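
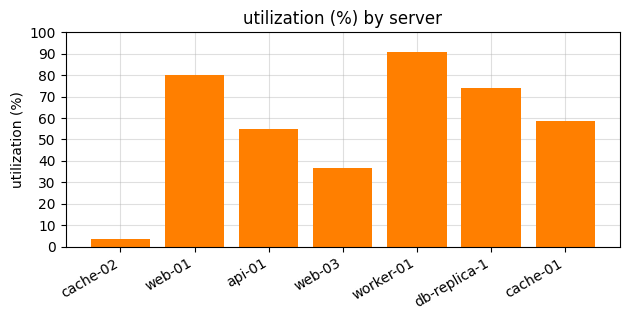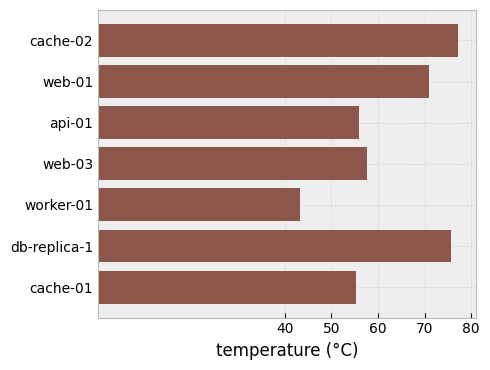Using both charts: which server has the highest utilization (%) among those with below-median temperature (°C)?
Chart 2 median temperature (°C) ≈ 60; below-median servers: api-01, worker-01, cache-01. Among those, worker-01 has the highest utilization (%) (≈ 90).

worker-01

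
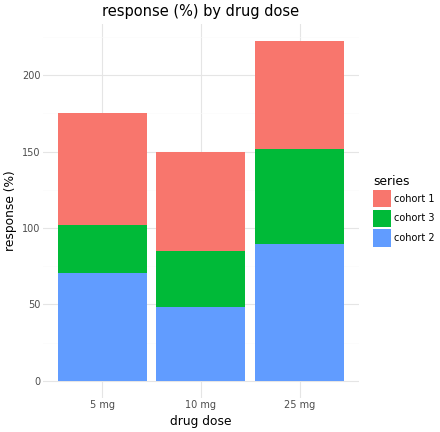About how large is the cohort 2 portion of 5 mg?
cohort 2 top ≈ 80, bottom ≈ 0; segment ≈ 80.

≈ 80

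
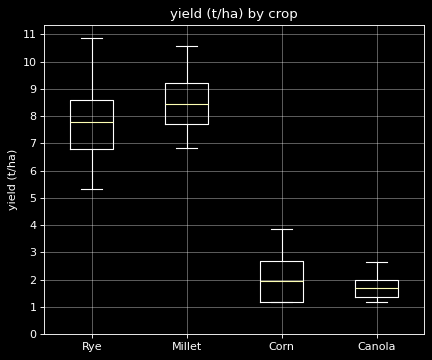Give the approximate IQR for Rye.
≈ 2

Q3 ≈ 9, Q1 ≈ 7; IQR ≈ 2.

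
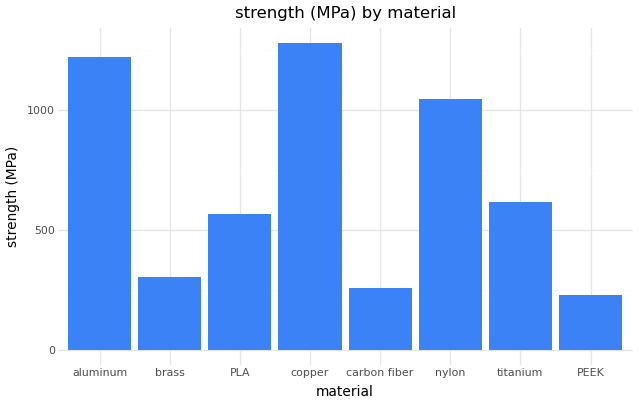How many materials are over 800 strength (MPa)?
Above 800: aluminum, copper, nylon.

3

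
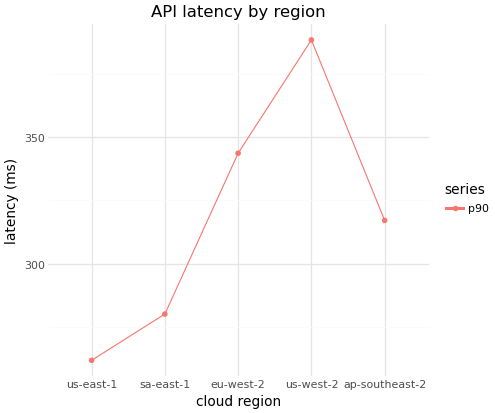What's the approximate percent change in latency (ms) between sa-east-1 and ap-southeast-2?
≈ +14.3%

sa-east-1 ≈ 280, ap-southeast-2 ≈ 320; (320 − 280) / 280 ≈ +14.3%.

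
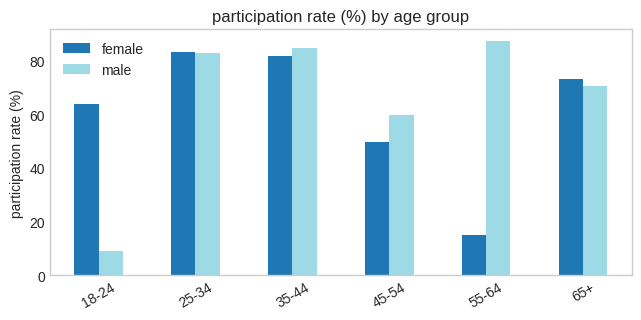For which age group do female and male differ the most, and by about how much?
55-64: female ≈ 20, male ≈ 90 → gap ≈ 70. Next-largest (18-24) is only ≈ 50.

55-64, ≈ 70 %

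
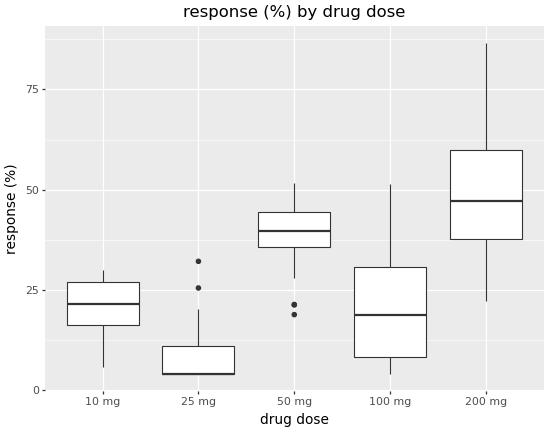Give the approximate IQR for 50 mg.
≈ 10

Q3 ≈ 45, Q1 ≈ 35; IQR ≈ 10.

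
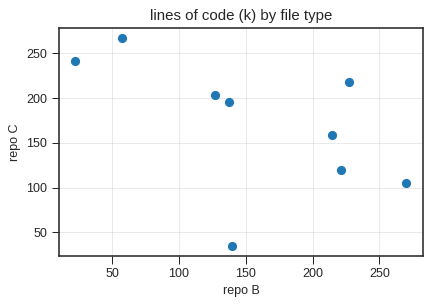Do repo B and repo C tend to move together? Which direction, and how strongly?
negative, moderate

Points are negatively correlated; moderate (|r| ≈ 0.5).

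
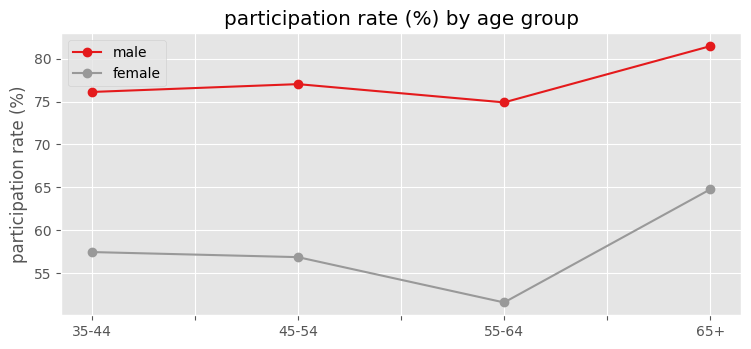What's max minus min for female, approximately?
≈ 15

Max 65+ ≈ 65, min 55-64 ≈ 50; range ≈ 15.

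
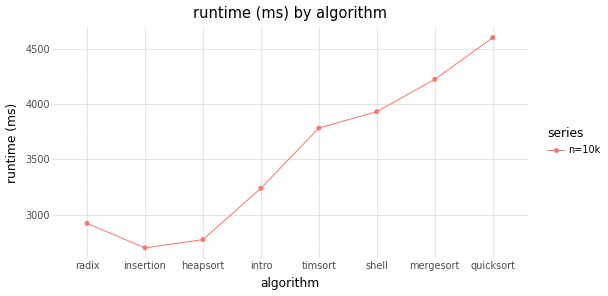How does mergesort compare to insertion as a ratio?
mergesort ≈ 4200, insertion ≈ 2600; 4200/2600 ≈ 1.62.

≈ 1.62×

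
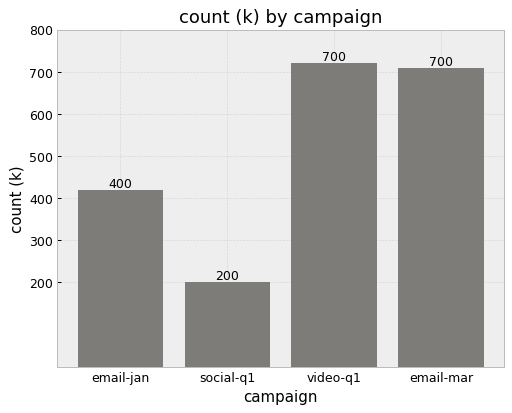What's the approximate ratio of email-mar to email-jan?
≈ 1.75×

email-mar ≈ 700, email-jan ≈ 400; 700/400 ≈ 1.75.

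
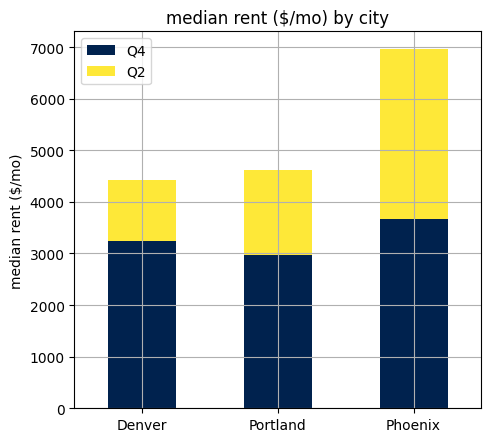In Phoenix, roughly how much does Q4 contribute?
Q4 top ≈ 4000, bottom ≈ 0; segment ≈ 4000.

≈ 4000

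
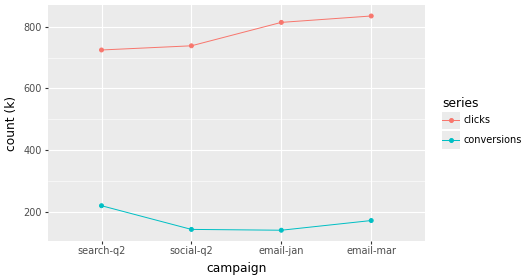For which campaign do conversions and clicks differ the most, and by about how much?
email-jan, ≈ 700 k

email-jan: conversions ≈ 100, clicks ≈ 800 → gap ≈ 700. Next-largest (email-mar) is only ≈ 600.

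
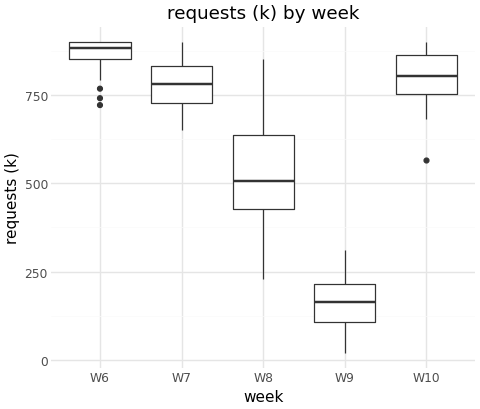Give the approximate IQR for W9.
Q3 ≈ 200, Q1 ≈ 100; IQR ≈ 100.

≈ 100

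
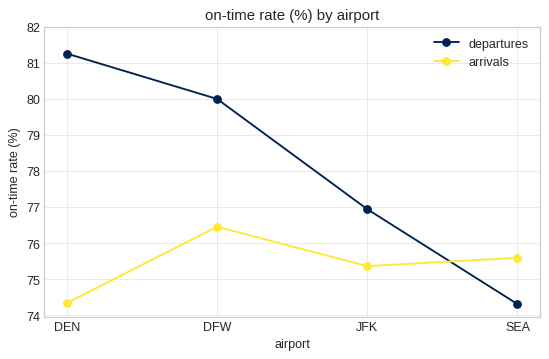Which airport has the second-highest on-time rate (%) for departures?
Top 3 for departures: DEN ≈ 81, DFW ≈ 80, JFK ≈ 77.

DFW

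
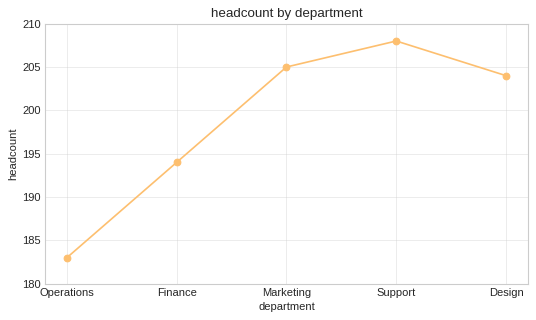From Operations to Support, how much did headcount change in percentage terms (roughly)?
Operations ≈ 185, Support ≈ 210; (210 − 185) / 185 ≈ +13.5%.

≈ +13.5%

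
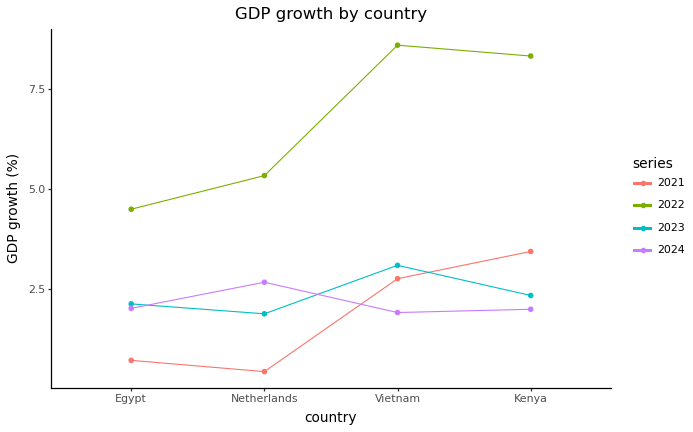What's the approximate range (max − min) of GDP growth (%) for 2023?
Max Vietnam ≈ 3, min Netherlands ≈ 2; range ≈ 1.

≈ 1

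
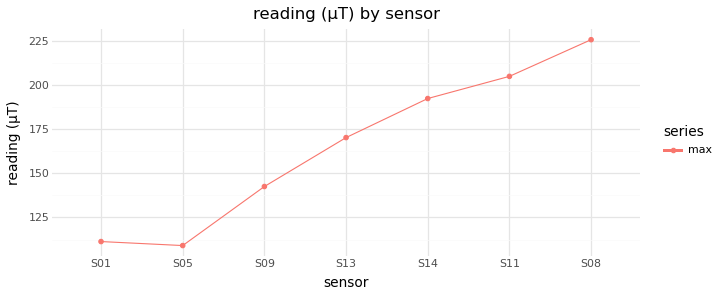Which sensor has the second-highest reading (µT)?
S11

Top 3: S08 ≈ 230, S11 ≈ 210, S14 ≈ 190.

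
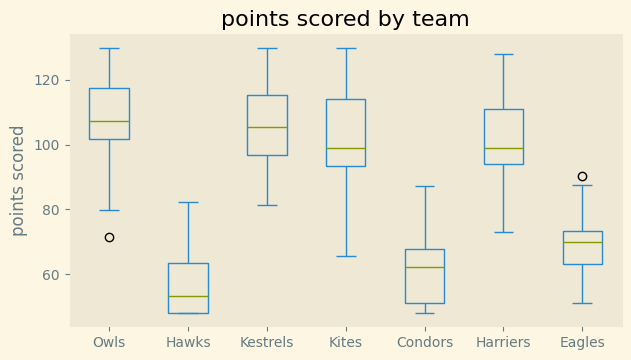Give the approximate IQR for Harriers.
Q3 ≈ 110, Q1 ≈ 95; IQR ≈ 15.

≈ 15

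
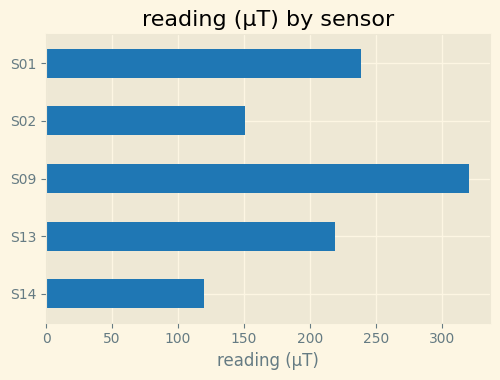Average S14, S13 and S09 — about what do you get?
(100 + 200 + 300) / 3 ≈ 200.

≈ 200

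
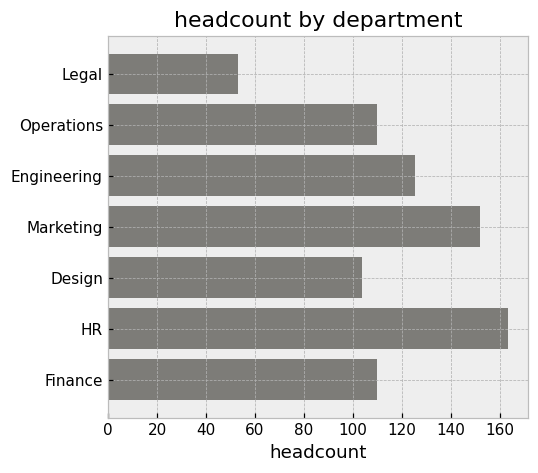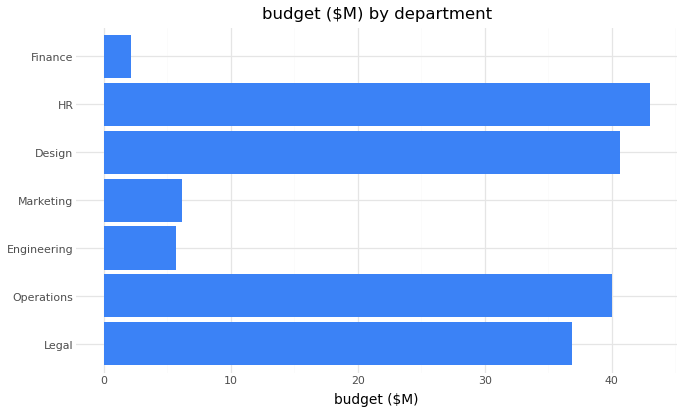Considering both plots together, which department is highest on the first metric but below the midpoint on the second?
Chart 2 median budget ($M) ≈ 35; below-median departments: Engineering, Marketing, Finance. Among those, Marketing has the highest headcount (≈ 160).

Marketing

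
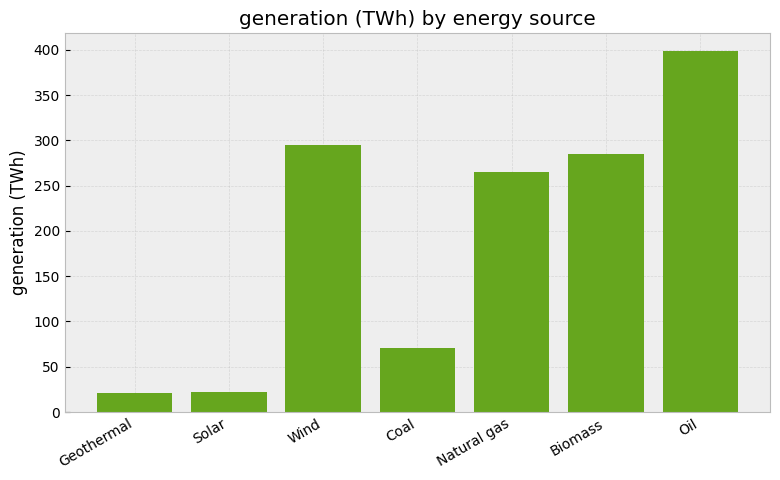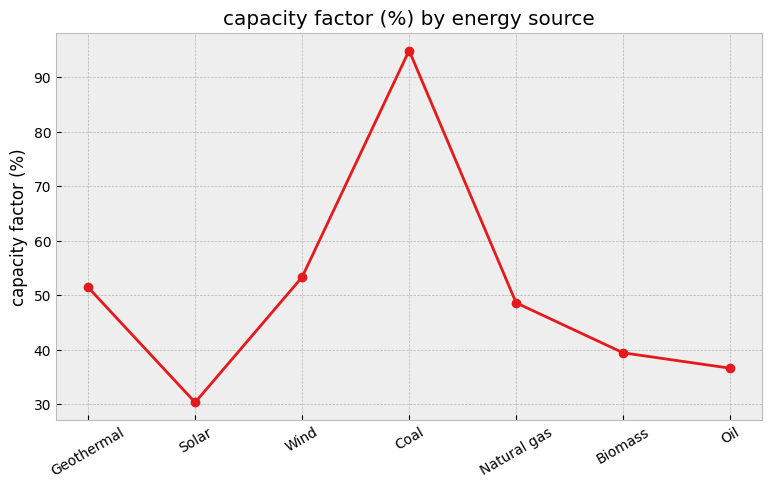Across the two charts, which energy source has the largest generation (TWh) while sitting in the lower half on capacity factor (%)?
Chart 2 median capacity factor (%) ≈ 50; below-median energy sources: Solar, Biomass, Oil. Among those, Oil has the highest generation (TWh) (≈ 400).

Oil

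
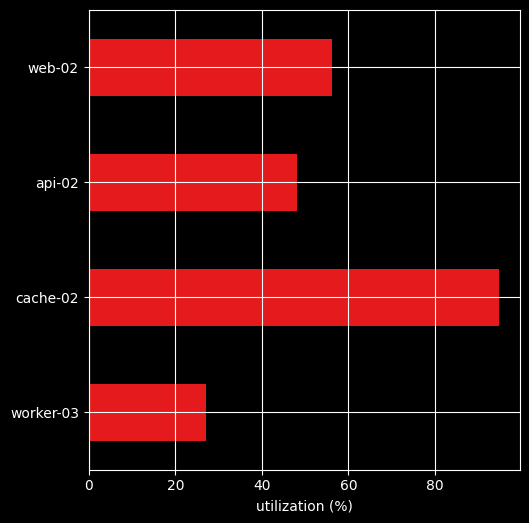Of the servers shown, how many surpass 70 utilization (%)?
Above 70: cache-02.

1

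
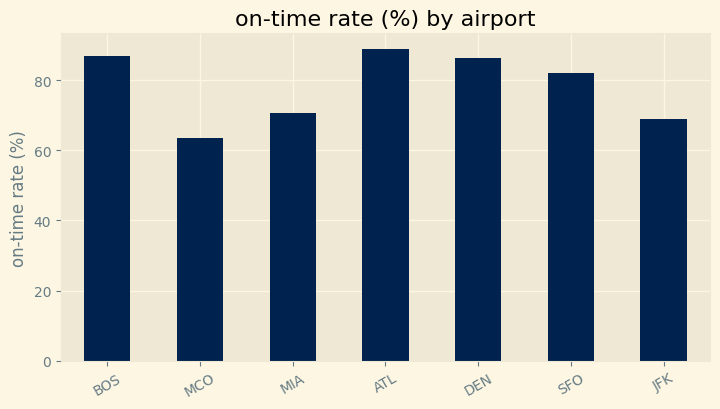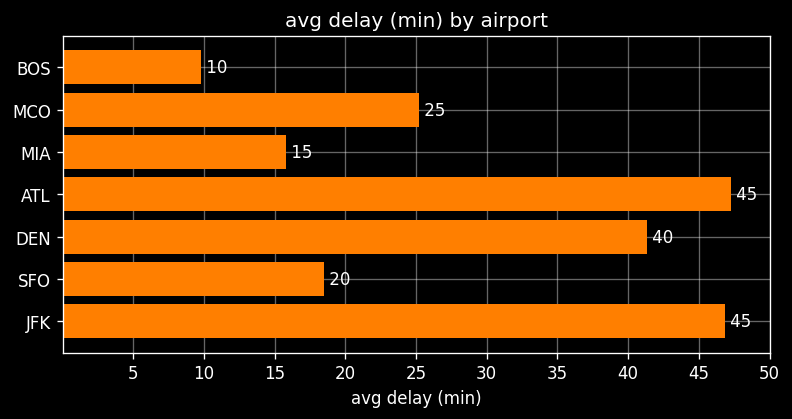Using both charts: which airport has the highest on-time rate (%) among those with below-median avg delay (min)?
Chart 2 median avg delay (min) ≈ 25; below-median airports: BOS, MIA, SFO. Among those, BOS has the highest on-time rate (%) (≈ 90).

BOS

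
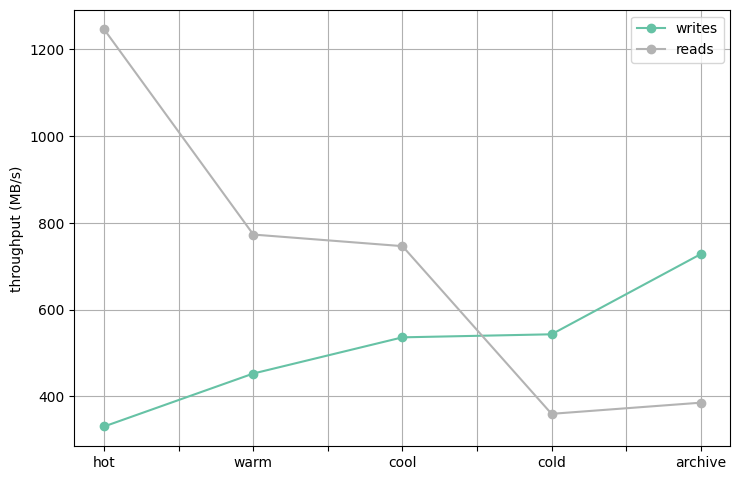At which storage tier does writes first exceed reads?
cold

cool: writes ≈ 500 vs reads ≈ 700 (not yet); cold: writes ≈ 500 vs reads ≈ 400 (first crossover).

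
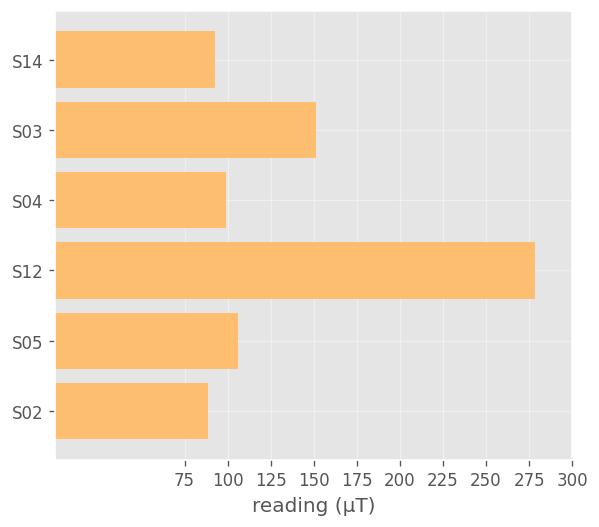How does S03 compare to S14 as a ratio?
S03 ≈ 150, S14 ≈ 100; 150/100 ≈ 1.5.

≈ 1.5×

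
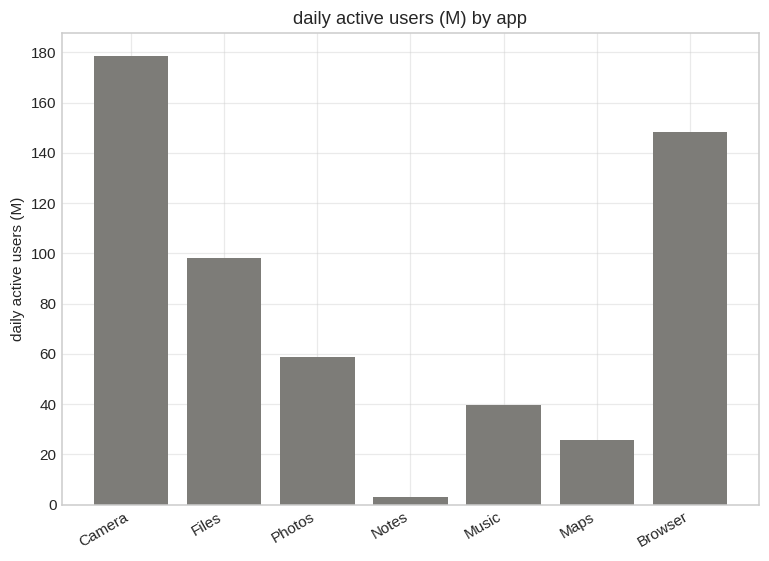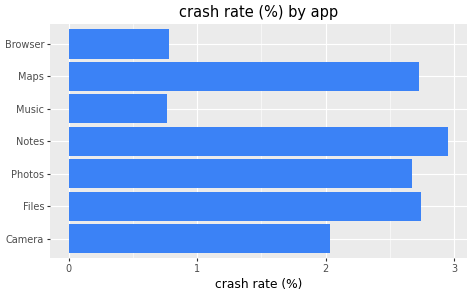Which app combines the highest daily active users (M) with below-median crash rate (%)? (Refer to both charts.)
Camera

Chart 2 median crash rate (%) ≈ 2.5; below-median apps: Camera, Music, Browser. Among those, Camera has the highest daily active users (M) (≈ 180).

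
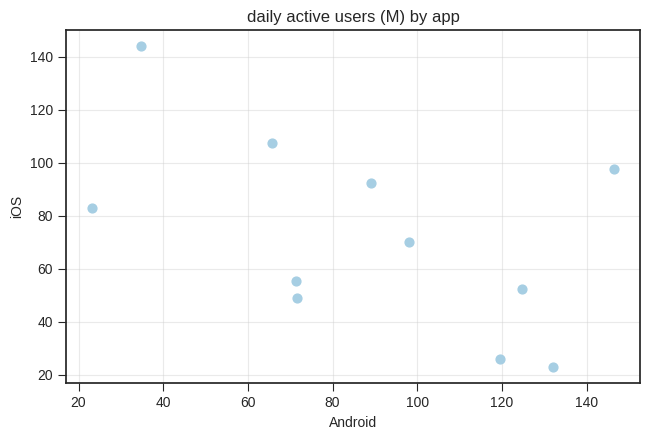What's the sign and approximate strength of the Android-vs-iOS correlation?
negative, moderate

Points are negatively correlated; moderate (|r| ≈ 0.5).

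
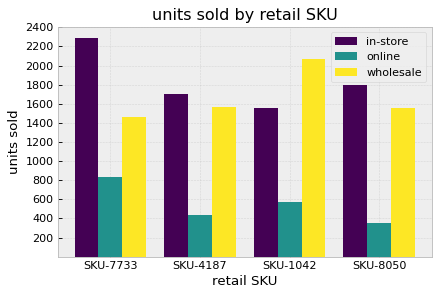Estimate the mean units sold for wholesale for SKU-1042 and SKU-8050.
(2000 + 1600) / 2 ≈ 1800.

≈ 1800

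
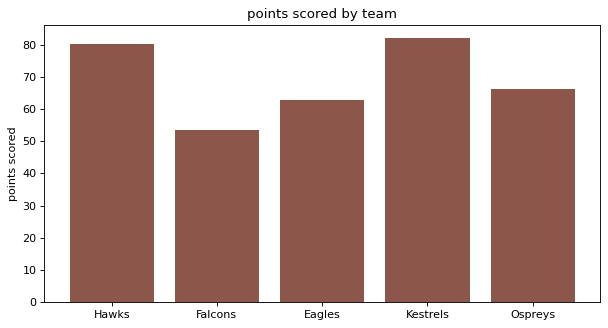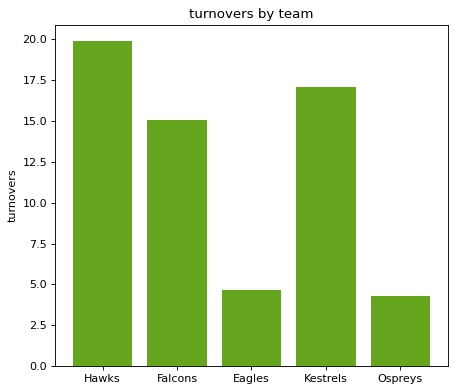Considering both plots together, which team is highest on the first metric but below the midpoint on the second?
Ospreys

Chart 2 median turnovers ≈ 16; below-median teams: Eagles, Ospreys. Among those, Ospreys has the highest points scored (≈ 70).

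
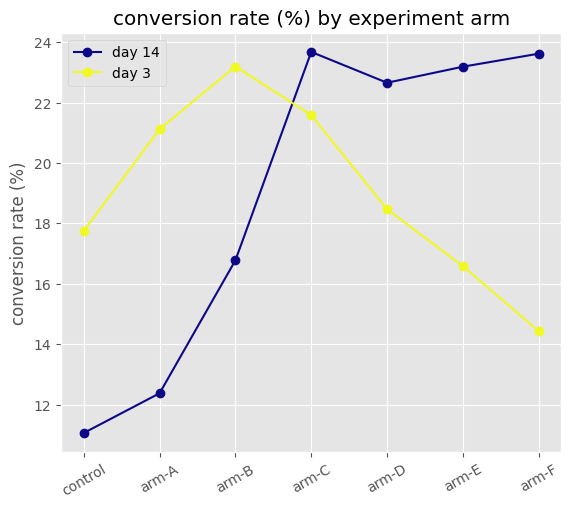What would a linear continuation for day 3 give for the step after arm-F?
≈ 12

Last three: 18, 16, 14 → slope ≈ -2/step → next ≈ 12.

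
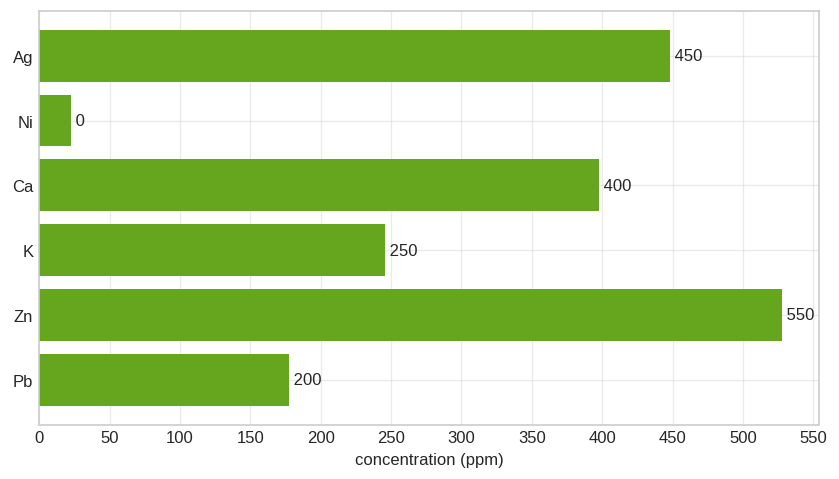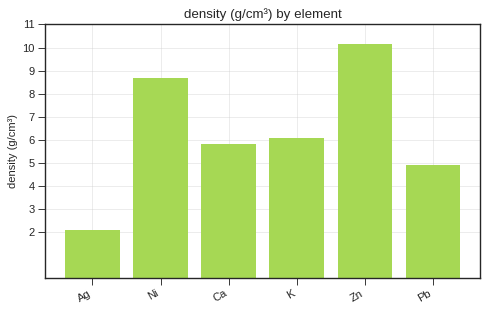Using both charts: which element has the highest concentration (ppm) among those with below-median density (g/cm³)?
Chart 2 median density (g/cm³) ≈ 6; below-median elements: Ag, Ca, Pb. Among those, Ag has the highest concentration (ppm) (≈ 450).

Ag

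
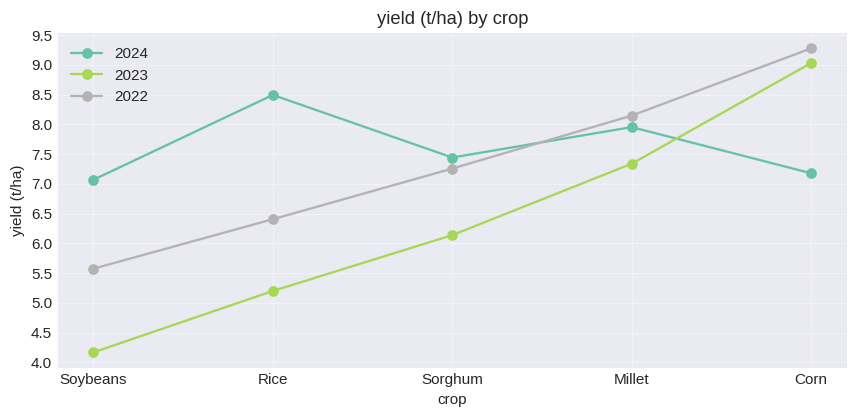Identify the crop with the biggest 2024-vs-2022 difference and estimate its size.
Corn, ≈ 2.5 t/ha

Corn: 2024 ≈ 7.0, 2022 ≈ 9.5 → gap ≈ 2.5. Next-largest (Rice) is only ≈ 2.0.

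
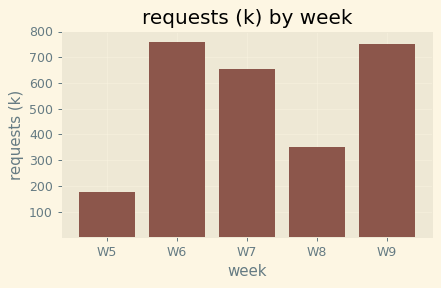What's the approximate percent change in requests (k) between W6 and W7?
≈ -12.5%

W6 ≈ 800, W7 ≈ 700; (700 − 800) / 800 ≈ -12.5%.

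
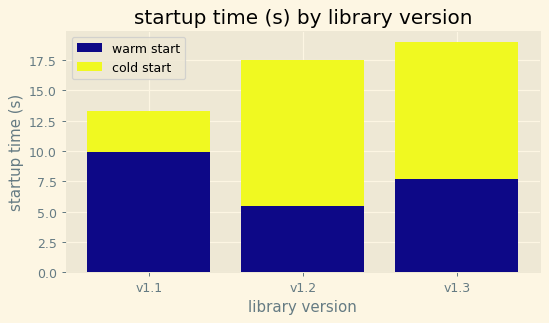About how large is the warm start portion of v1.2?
≈ 6

warm start top ≈ 6, bottom ≈ 0; segment ≈ 6.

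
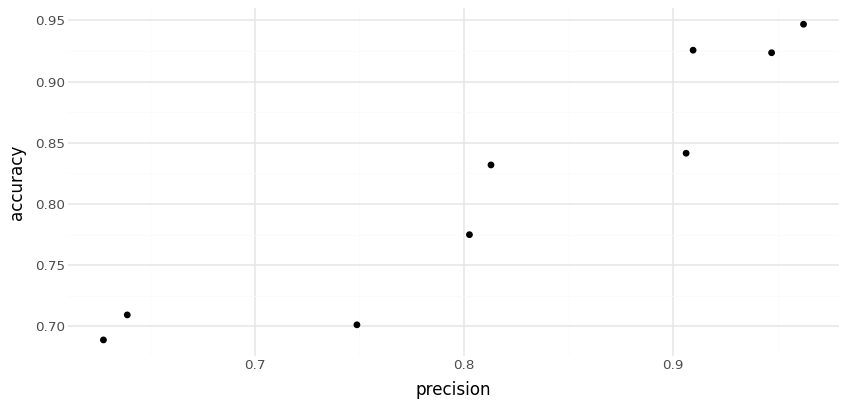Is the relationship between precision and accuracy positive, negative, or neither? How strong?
Points are positively correlated; strong (|r| ≈ 0.9).

positive, strong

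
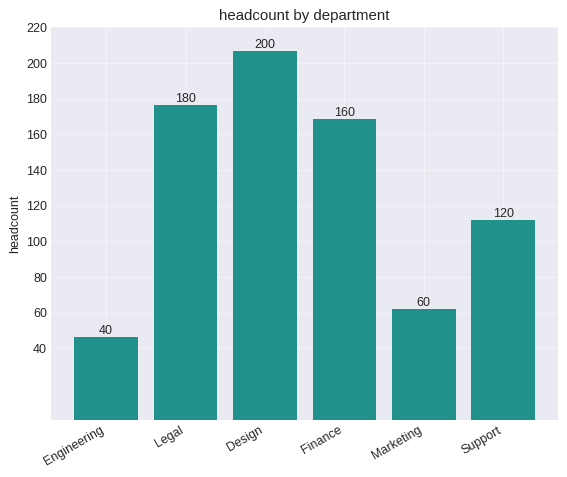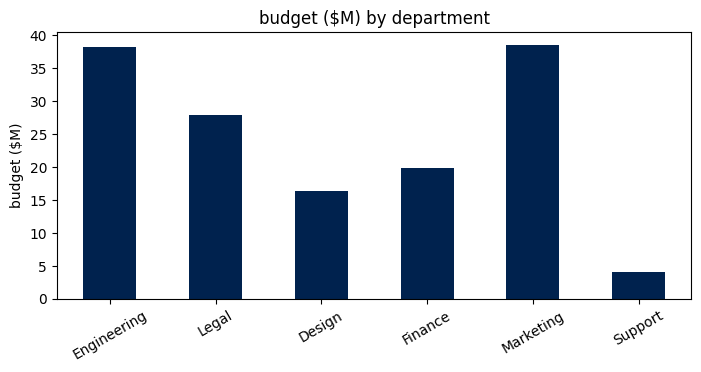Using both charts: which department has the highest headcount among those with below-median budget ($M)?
Chart 2 median budget ($M) ≈ 25; below-median departments: Design, Finance, Support. Among those, Design has the highest headcount (≈ 200).

Design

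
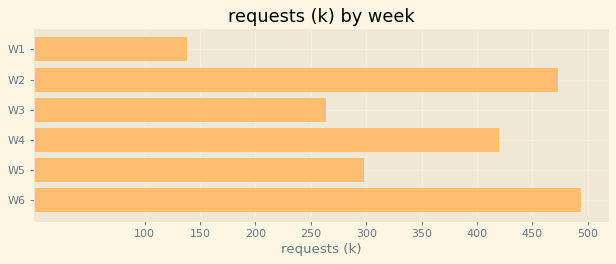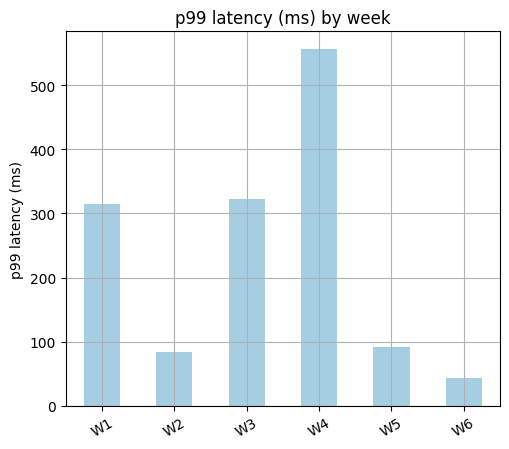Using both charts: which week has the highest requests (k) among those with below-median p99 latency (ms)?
W6

Chart 2 median p99 latency (ms) ≈ 200; below-median weeks: W2, W5, W6. Among those, W6 has the highest requests (k) (≈ 500).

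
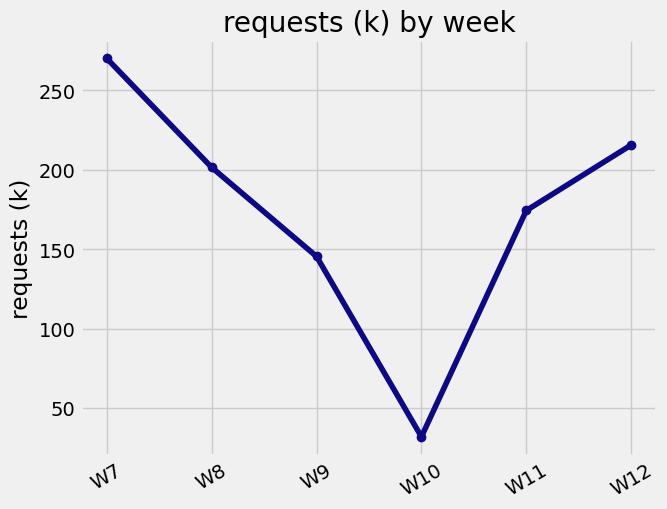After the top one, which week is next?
Top 3: W7 ≈ 280, W12 ≈ 220, W8 ≈ 200.

W12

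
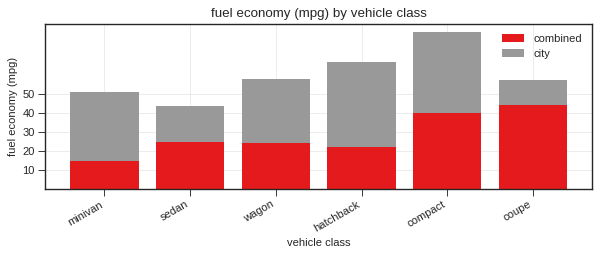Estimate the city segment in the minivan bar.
≈ 40

city top ≈ 50, bottom ≈ 10; segment ≈ 40.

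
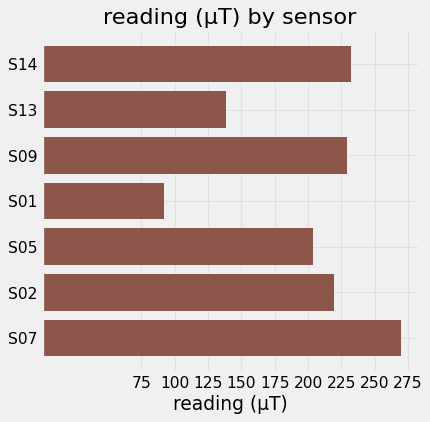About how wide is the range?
Max S07 ≈ 275, min S01 ≈ 100; range ≈ 175.

≈ 175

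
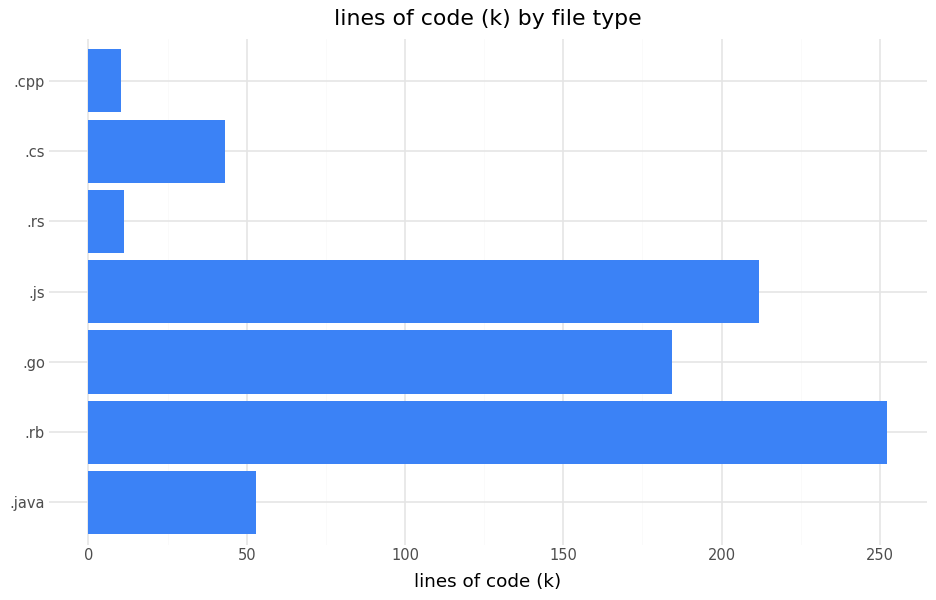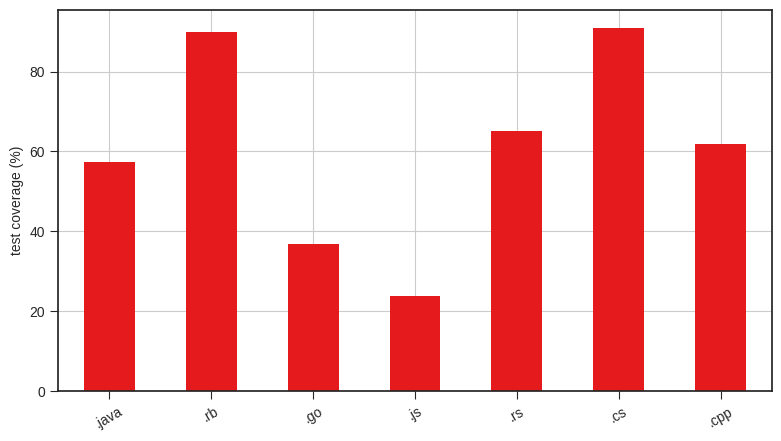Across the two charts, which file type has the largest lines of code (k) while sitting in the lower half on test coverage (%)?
Chart 2 median test coverage (%) ≈ 60; below-median file types: .java, .go, .js. Among those, .js has the highest lines of code (k) (≈ 200).

.js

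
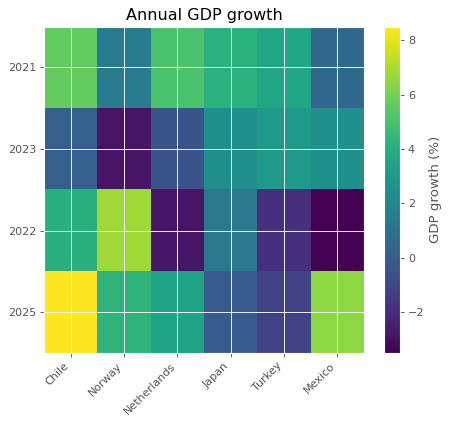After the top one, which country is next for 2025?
Top 3 for 2025: Chile ≈ 8, Mexico ≈ 6, Norway ≈ 4.

Mexico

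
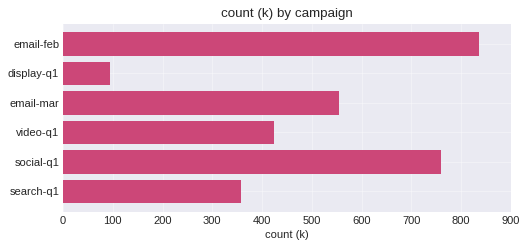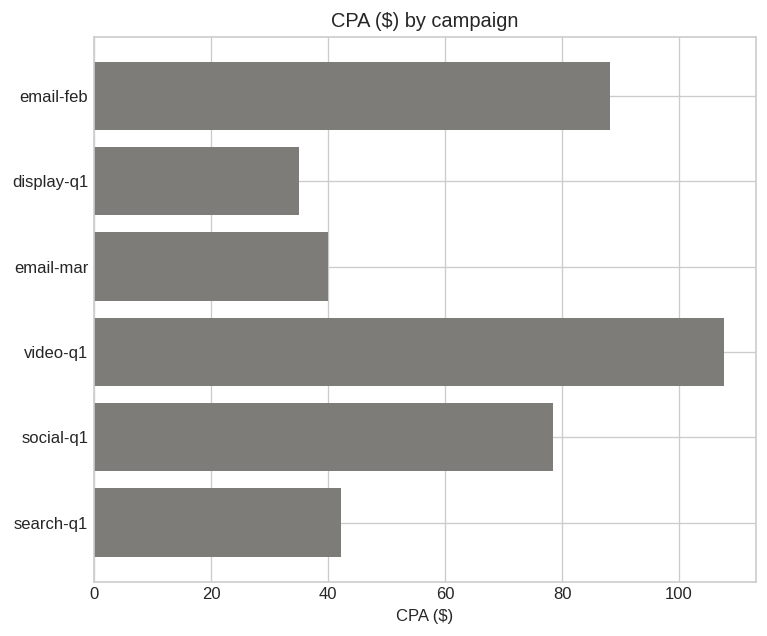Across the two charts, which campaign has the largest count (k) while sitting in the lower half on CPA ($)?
email-mar

Chart 2 median CPA ($) ≈ 60; below-median campaigns: display-q1, email-mar, search-q1. Among those, email-mar has the highest count (k) (≈ 600).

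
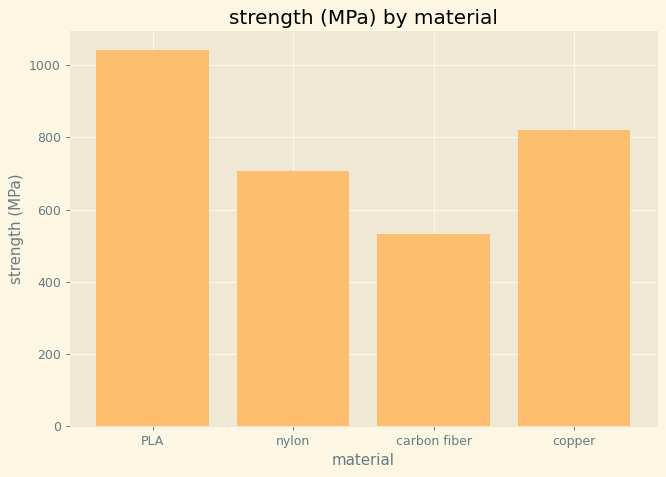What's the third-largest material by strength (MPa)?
Top 4: PLA ≈ 1000, copper ≈ 800, nylon ≈ 700, carbon fiber ≈ 500.

nylon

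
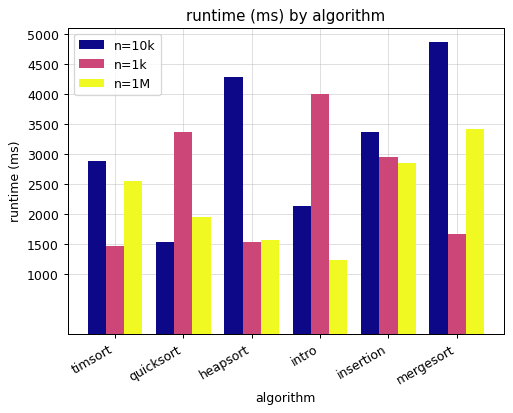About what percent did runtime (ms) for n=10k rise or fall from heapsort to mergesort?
≈ +11.1%

heapsort ≈ 4500, mergesort ≈ 5000; (5000 − 4500) / 4500 ≈ +11.1%.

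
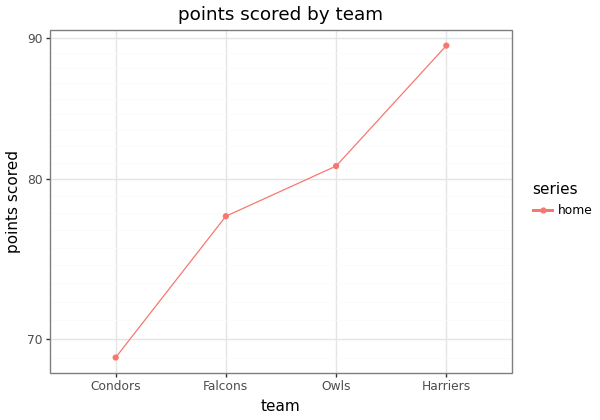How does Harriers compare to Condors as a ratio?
Harriers ≈ 90, Condors ≈ 68; 90/68 ≈ 1.32.

≈ 1.32×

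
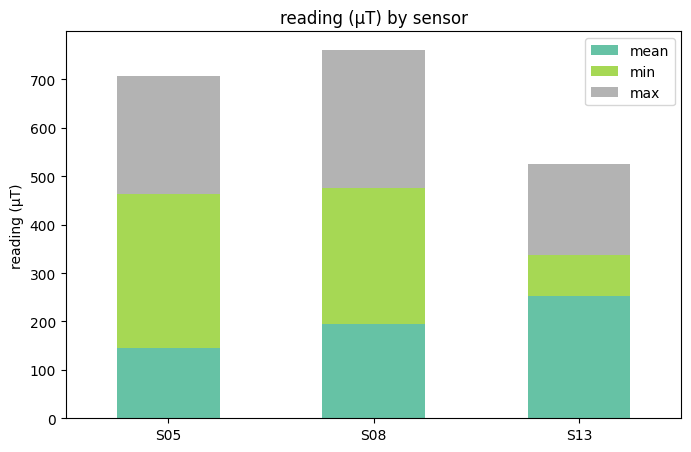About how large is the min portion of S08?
min top ≈ 500, bottom ≈ 200; segment ≈ 300.

≈ 300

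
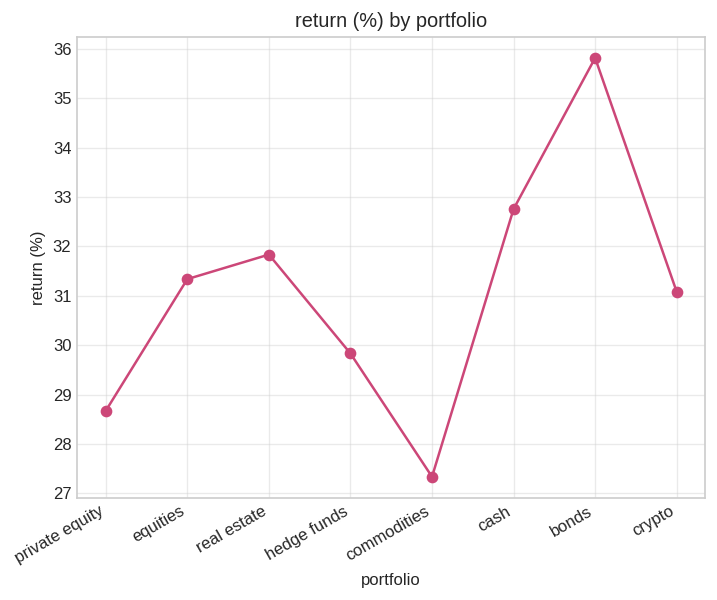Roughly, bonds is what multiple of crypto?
≈ 1.16×

bonds ≈ 36, crypto ≈ 31; 36/31 ≈ 1.16.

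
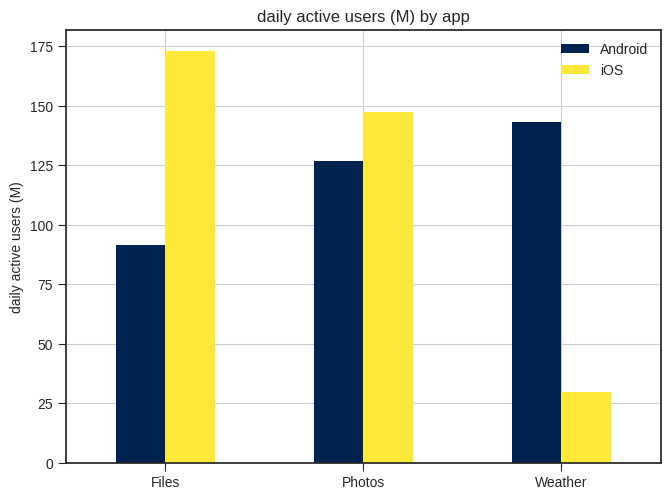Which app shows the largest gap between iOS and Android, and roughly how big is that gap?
Weather, ≈ 120 M

Weather: iOS ≈ 20, Android ≈ 140 → gap ≈ 120. Next-largest (Files) is only ≈ 80.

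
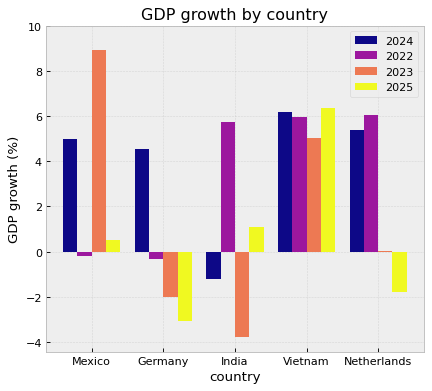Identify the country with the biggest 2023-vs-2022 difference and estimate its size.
India: 2023 ≈ -4, 2022 ≈ 6 → gap ≈ 10. Next-largest (Mexico) is only ≈ 8.

India, ≈ 10 %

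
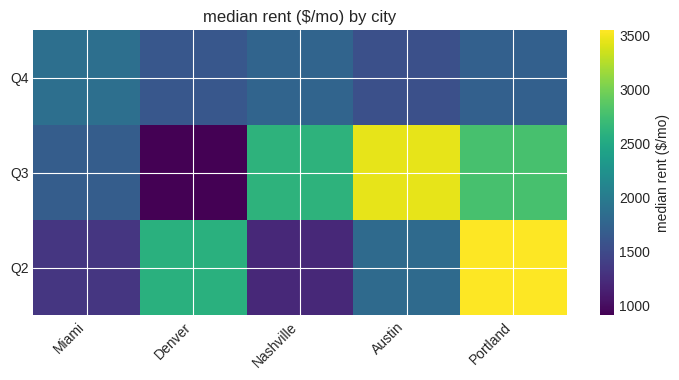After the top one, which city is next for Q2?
Denver

Top 3 for Q2: Portland ≈ 3500, Denver ≈ 2500, Austin ≈ 2000.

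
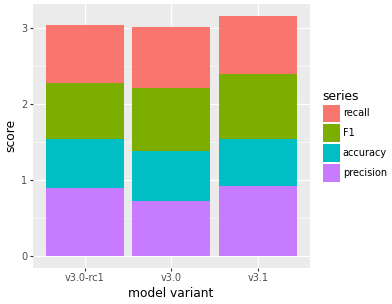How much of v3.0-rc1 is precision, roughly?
≈ 1.0

precision top ≈ 1.0, bottom ≈ 0.0; segment ≈ 1.0.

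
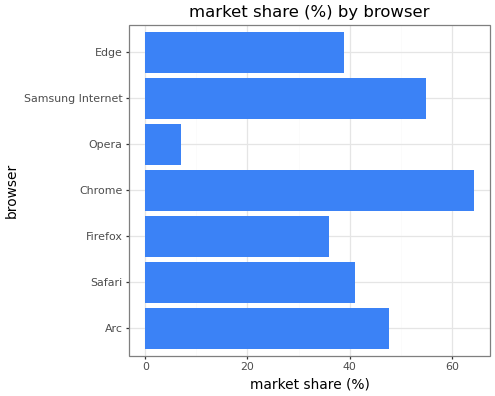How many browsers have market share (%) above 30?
Above 30: Arc, Safari, Firefox, Chrome, Samsung Internet, Edge.

6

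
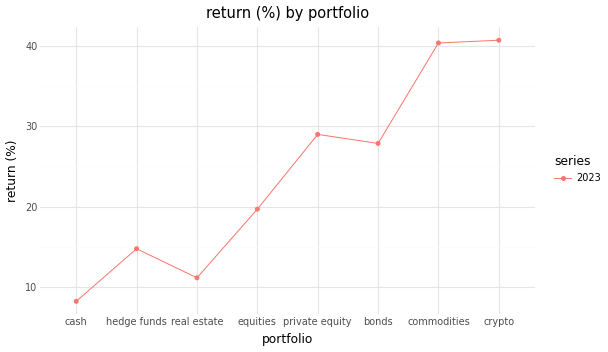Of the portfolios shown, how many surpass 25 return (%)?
4

Above 25: private equity, bonds, commodities, crypto.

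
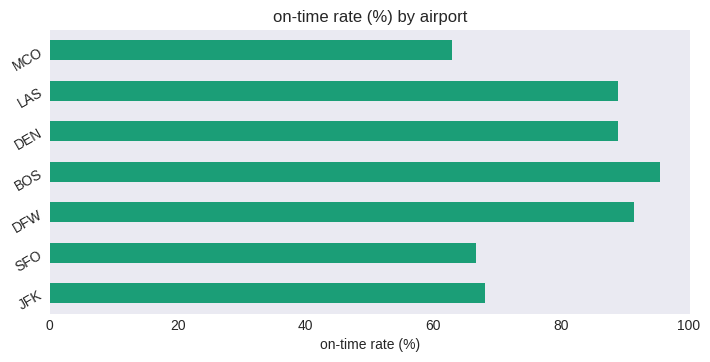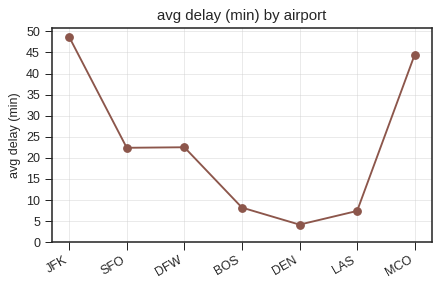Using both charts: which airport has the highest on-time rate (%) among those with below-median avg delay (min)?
BOS

Chart 2 median avg delay (min) ≈ 20; below-median airports: BOS, DEN, LAS. Among those, BOS has the highest on-time rate (%) (≈ 100).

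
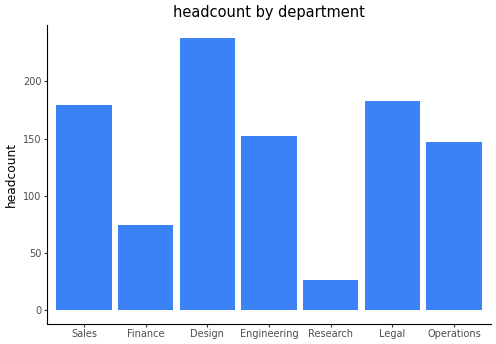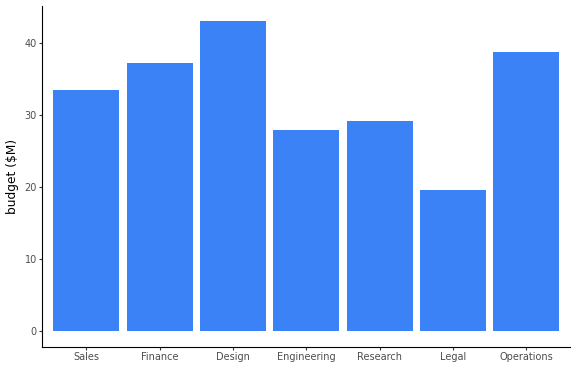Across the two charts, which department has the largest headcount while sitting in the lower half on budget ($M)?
Legal

Chart 2 median budget ($M) ≈ 35; below-median departments: Engineering, Research, Legal. Among those, Legal has the highest headcount (≈ 175).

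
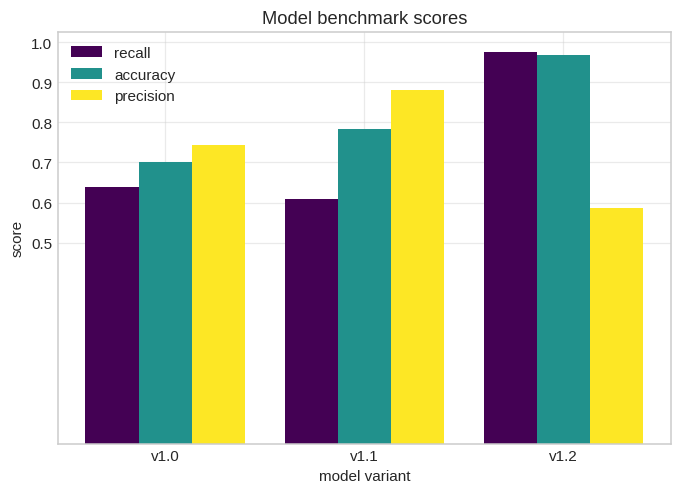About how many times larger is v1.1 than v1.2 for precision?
v1.1 ≈ 0.9, v1.2 ≈ 0.6; 0.9/0.6 ≈ 1.5.

≈ 1.5×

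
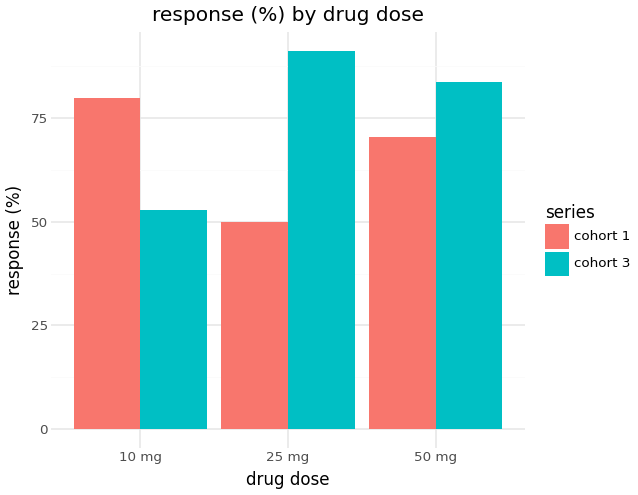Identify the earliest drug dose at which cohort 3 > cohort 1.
25 mg

10 mg: cohort 3 ≈ 50 vs cohort 1 ≈ 80 (not yet); 25 mg: cohort 3 ≈ 90 vs cohort 1 ≈ 50 (first crossover).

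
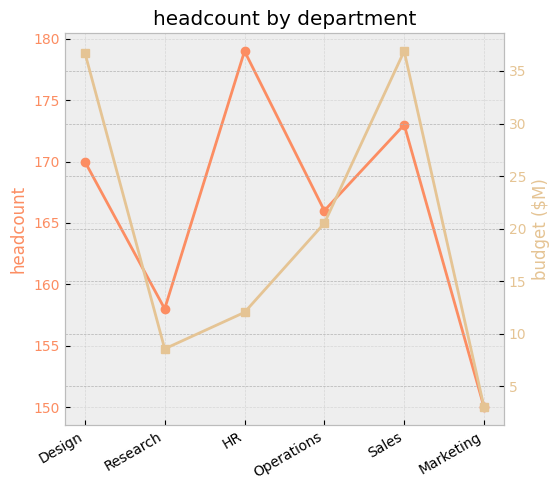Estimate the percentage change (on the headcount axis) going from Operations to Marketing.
Operations ≈ 165, Marketing ≈ 150; (150 − 165) / 165 ≈ -9.1%.

≈ -9.1%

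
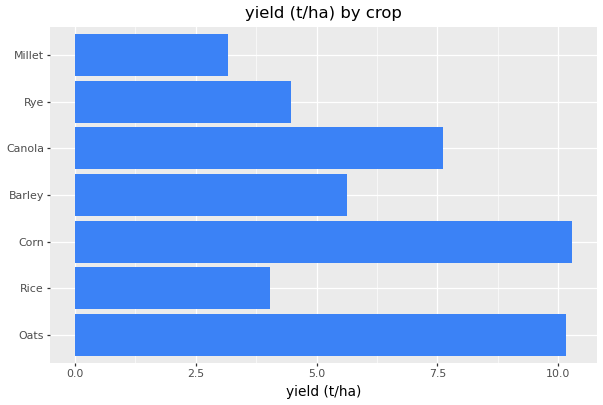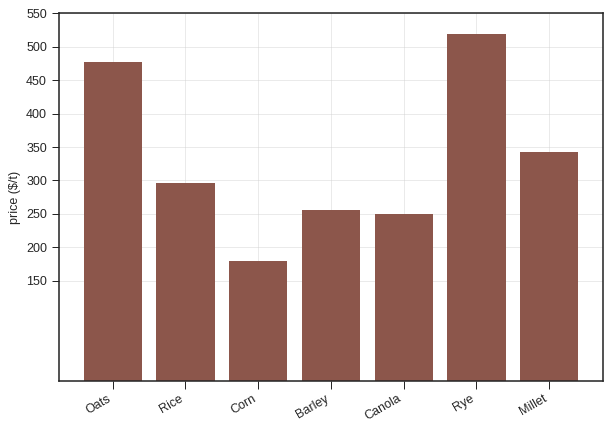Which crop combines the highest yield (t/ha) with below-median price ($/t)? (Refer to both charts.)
Corn

Chart 2 median price ($/t) ≈ 300; below-median crops: Corn, Barley, Canola. Among those, Corn has the highest yield (t/ha) (≈ 10).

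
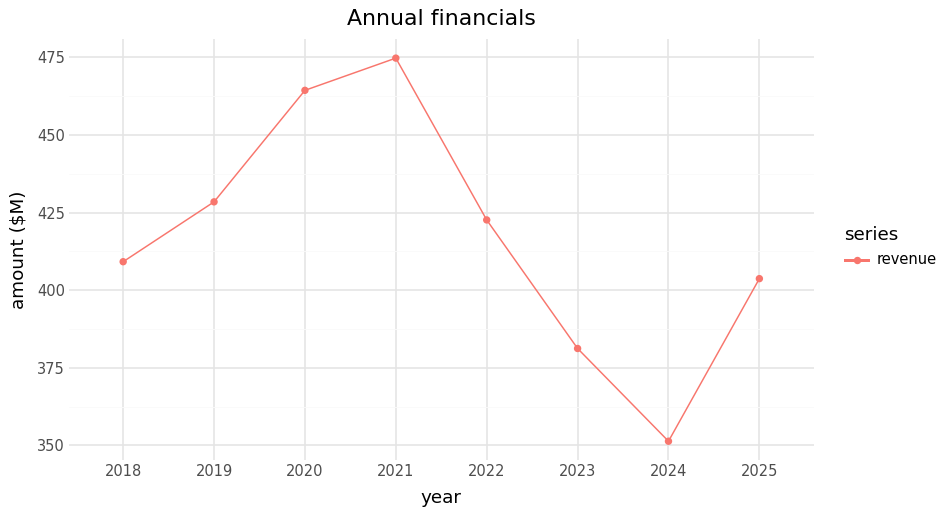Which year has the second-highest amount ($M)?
2020

Top 3: 2021 ≈ 480, 2020 ≈ 460, 2019 ≈ 420.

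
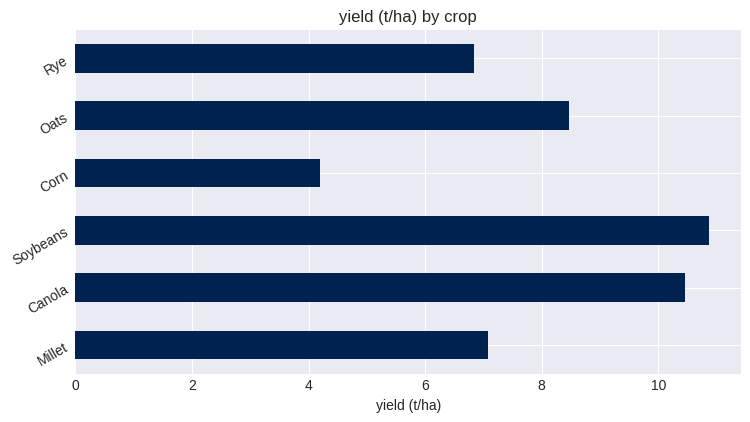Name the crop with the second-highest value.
Canola

Top 3: Soybeans ≈ 11, Canola ≈ 10, Oats ≈ 8.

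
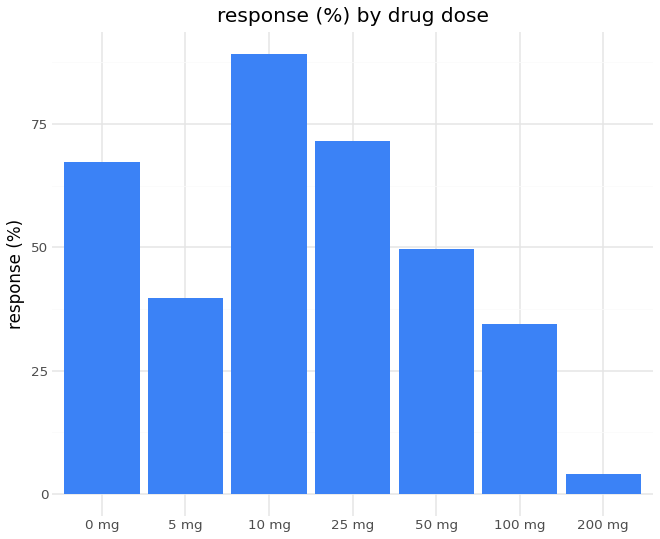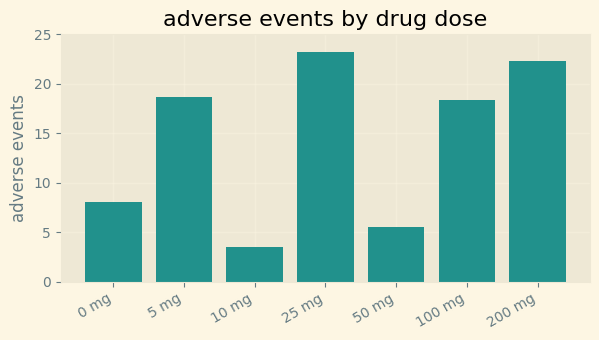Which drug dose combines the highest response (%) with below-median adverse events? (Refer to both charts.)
Chart 2 median adverse events ≈ 20; below-median drug doses: 0 mg, 10 mg, 50 mg. Among those, 10 mg has the highest response (%) (≈ 90).

10 mg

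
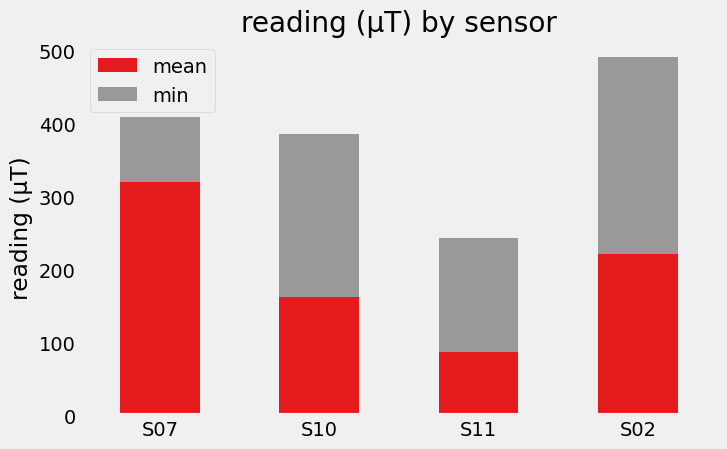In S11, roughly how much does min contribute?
min top ≈ 250, bottom ≈ 100; segment ≈ 150.

≈ 150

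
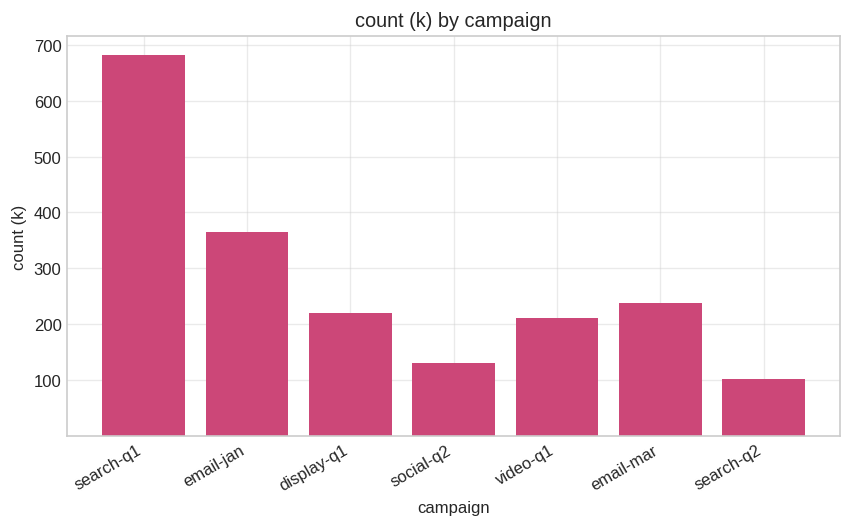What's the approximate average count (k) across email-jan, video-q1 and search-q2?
(400 + 200 + 100) / 3 ≈ 233.

≈ 233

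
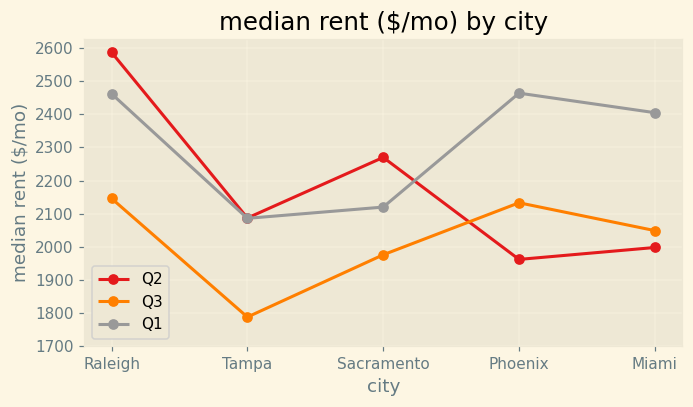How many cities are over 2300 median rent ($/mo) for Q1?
3

Above 2300: Raleigh, Phoenix, Miami.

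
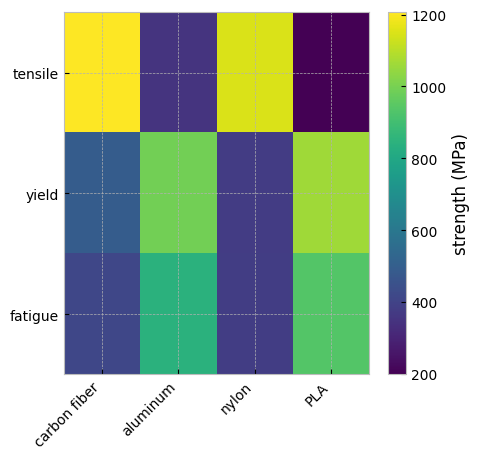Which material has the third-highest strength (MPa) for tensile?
Top 4 for tensile: carbon fiber ≈ 1200, nylon ≈ 1100, aluminum ≈ 400, PLA ≈ 200.

aluminum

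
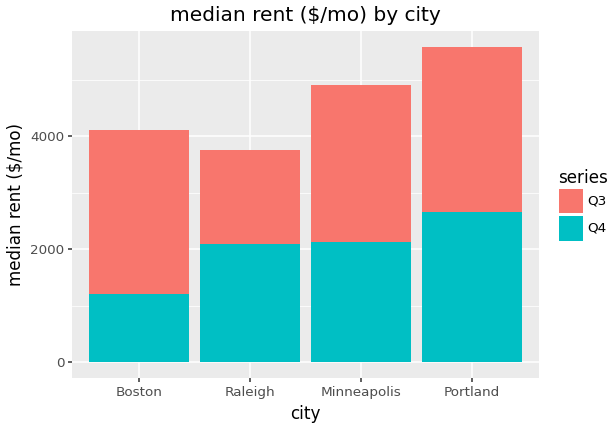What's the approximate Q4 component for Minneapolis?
≈ 2000

Q4 top ≈ 2000, bottom ≈ 0; segment ≈ 2000.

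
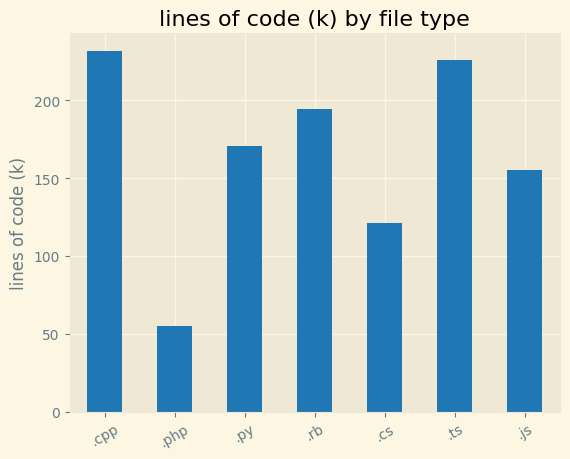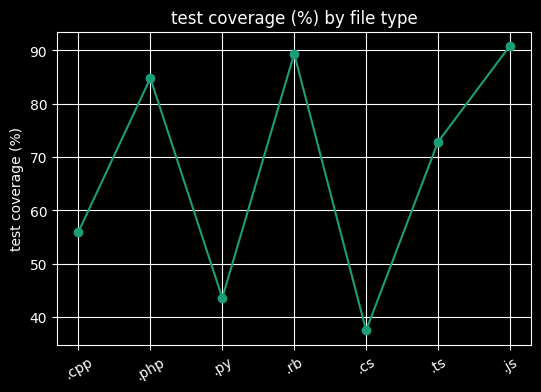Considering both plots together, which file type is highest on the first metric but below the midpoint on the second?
Chart 2 median test coverage (%) ≈ 70; below-median file types: .cpp, .py, .cs. Among those, .cpp has the highest lines of code (k) (≈ 225).

.cpp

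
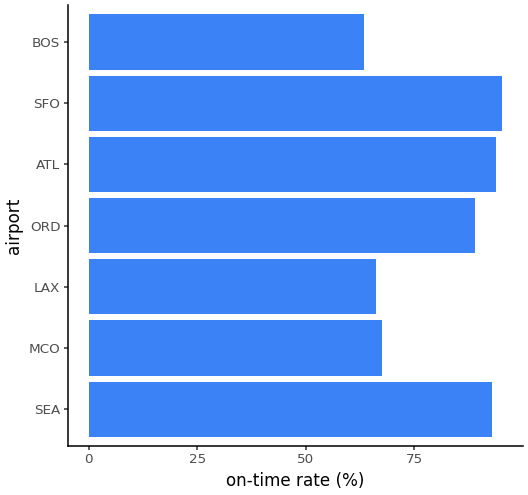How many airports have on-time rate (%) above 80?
Above 80: SEA, ORD, ATL, SFO.

4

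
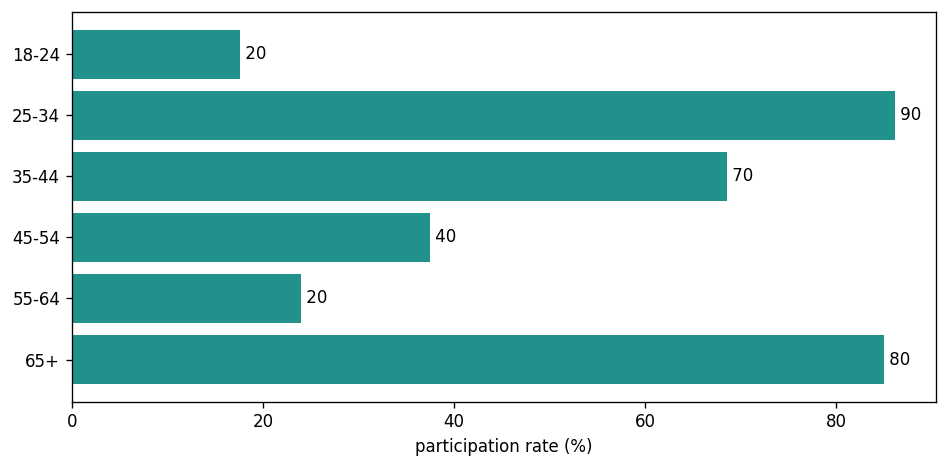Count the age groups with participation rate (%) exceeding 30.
Above 30: 25-34, 35-44, 45-54, 65+.

4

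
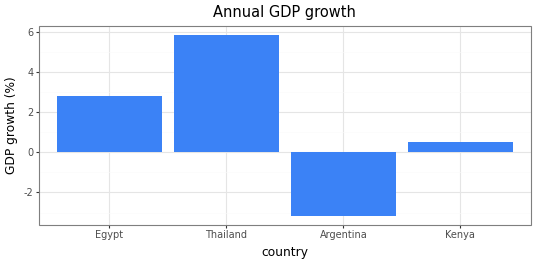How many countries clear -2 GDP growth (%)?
3

Above -2: Egypt, Thailand, Kenya.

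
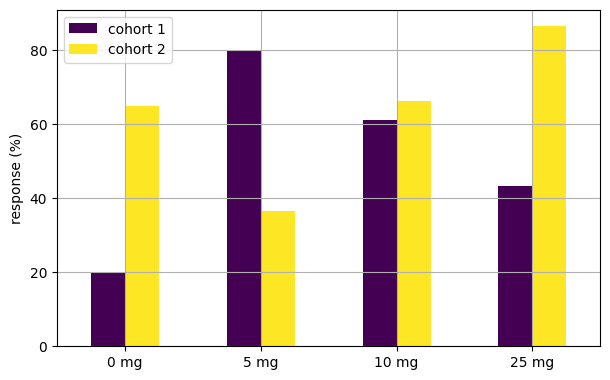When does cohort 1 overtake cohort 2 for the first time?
0 mg: cohort 1 ≈ 20 vs cohort 2 ≈ 60 (not yet); 5 mg: cohort 1 ≈ 80 vs cohort 2 ≈ 40 (first crossover).

5 mg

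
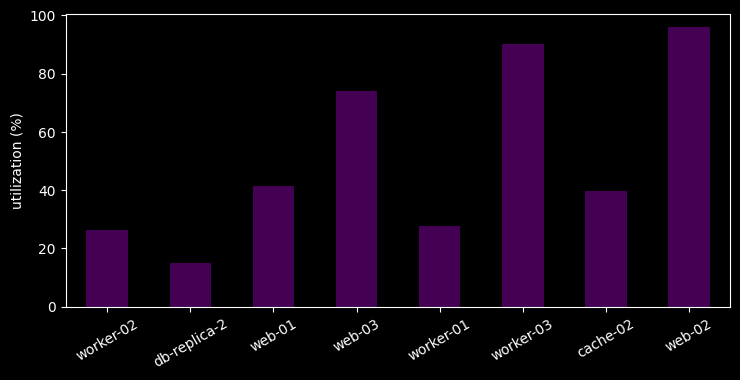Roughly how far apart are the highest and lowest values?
≈ 90

Max web-02 ≈ 100, min db-replica-2 ≈ 10; range ≈ 90.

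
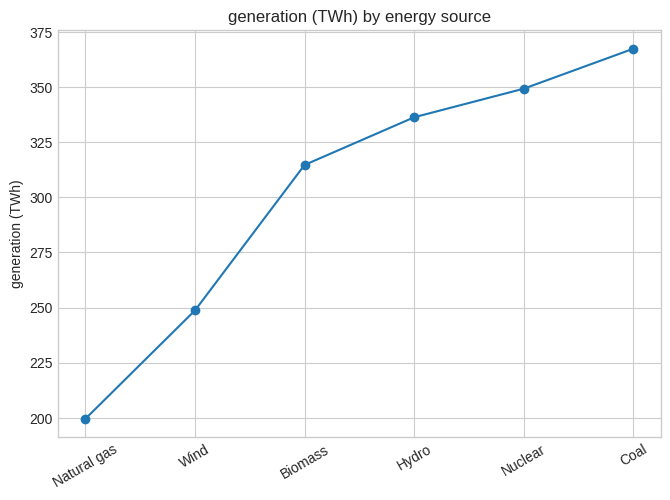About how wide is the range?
Max Coal ≈ 360, min Natural gas ≈ 200; range ≈ 160.

≈ 160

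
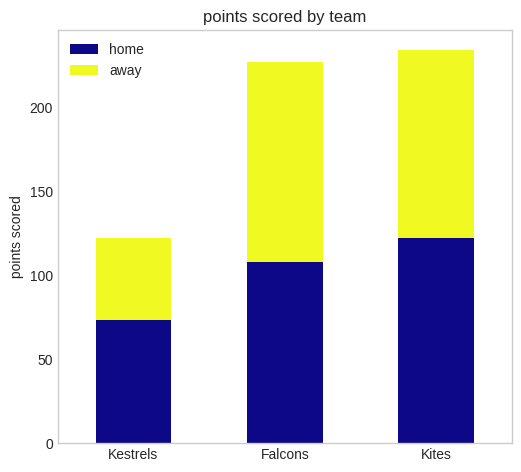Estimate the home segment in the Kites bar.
≈ 120

home top ≈ 120, bottom ≈ 0; segment ≈ 120.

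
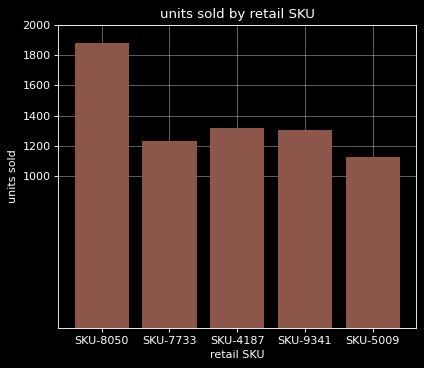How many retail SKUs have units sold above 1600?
1

Above 1600: SKU-8050.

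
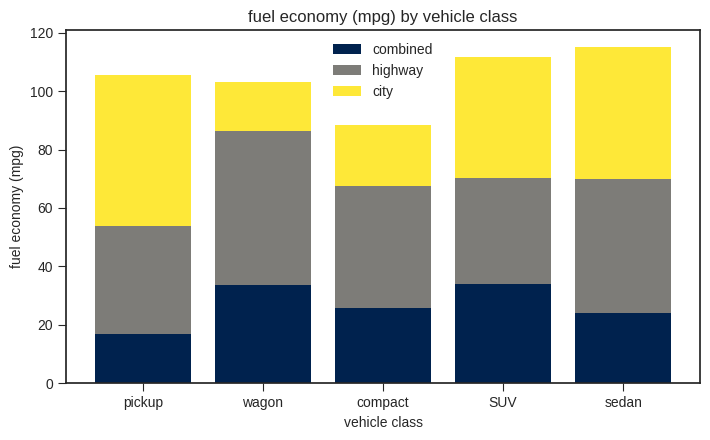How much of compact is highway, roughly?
highway top ≈ 70, bottom ≈ 30; segment ≈ 40.

≈ 40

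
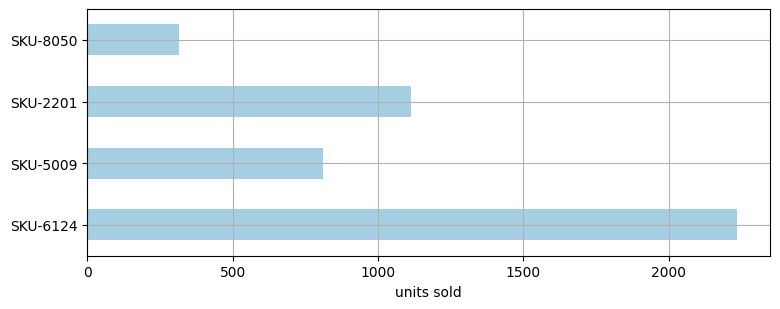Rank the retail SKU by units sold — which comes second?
Top 3: SKU-6124 ≈ 2200, SKU-2201 ≈ 1200, SKU-5009 ≈ 800.

SKU-2201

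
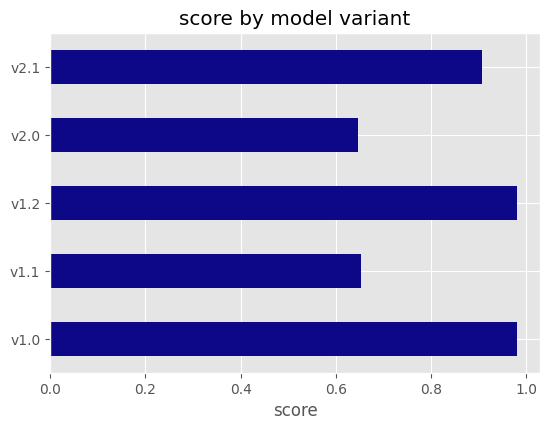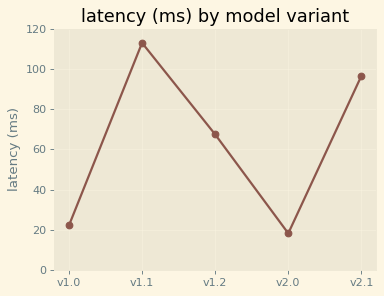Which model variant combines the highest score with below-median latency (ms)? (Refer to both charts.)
v1.0

Chart 2 median latency (ms) ≈ 60; below-median model variants: v1.0, v2.0. Among those, v1.0 has the highest score (≈ 1).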